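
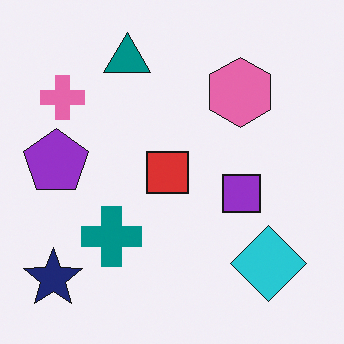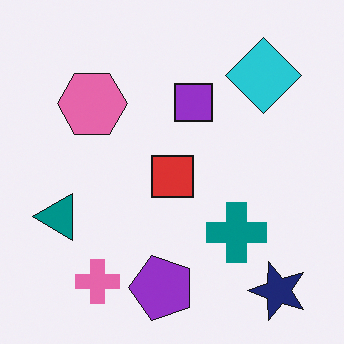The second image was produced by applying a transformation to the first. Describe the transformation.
It was rotated 90° counter-clockwise.

The navy star sits in the bottom-left of the first image and the bottom-right of the second — consistent with a whole-image 90° counter-clockwise rotation.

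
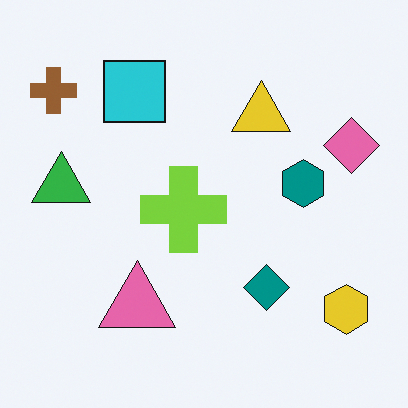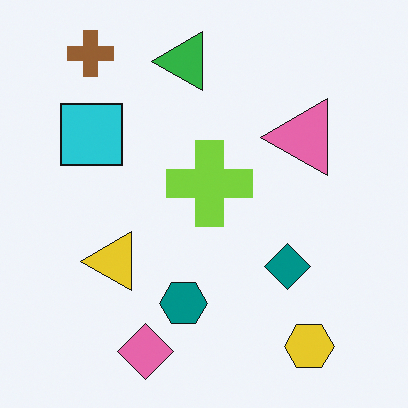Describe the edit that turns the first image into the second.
The image was transposed (reflected across the top-left ↔ bottom-right diagonal).

Shapes have swapped their row and column positions — what was in the top-right is now in the bottom-left — a diagonal reflection.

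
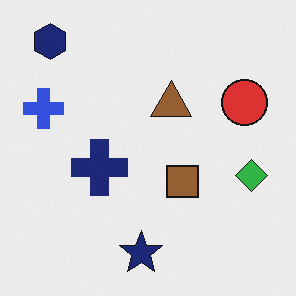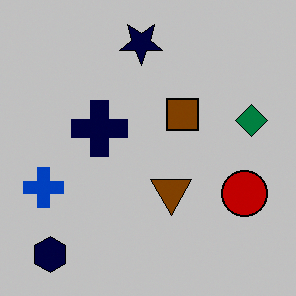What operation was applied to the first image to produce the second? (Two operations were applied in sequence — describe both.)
The transformation is: heavily posterized to just a handful of flat colors, then flipped vertically (top ↔ bottom).

Each flat color has snapped to a coarser quantized level — most visibly, the near-white background has dropped to a flat grey. The navy hexagon is in the top-left of the first image and the bottom-left of the second — shapes on opposite sides of the horizontal midline have swapped in a mirror flip.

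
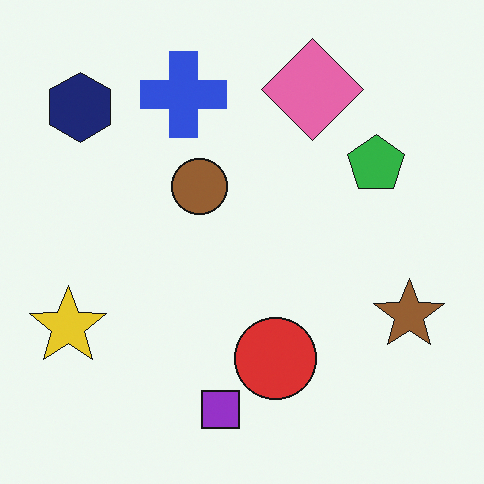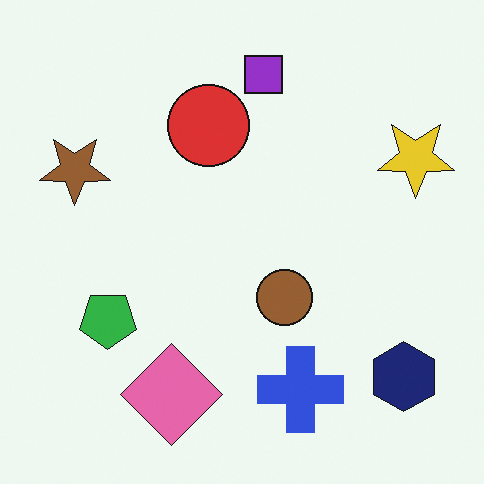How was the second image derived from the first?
The second image is the first rotated 180°.

The navy hexagon sits in the top-left of the first image and the bottom-right of the second — consistent with a whole-image 180° rotation.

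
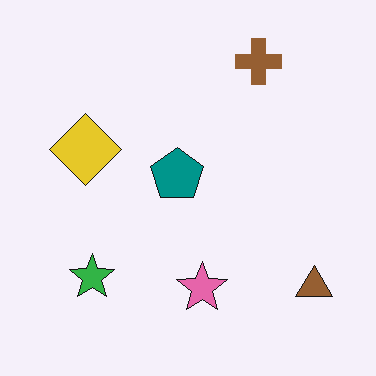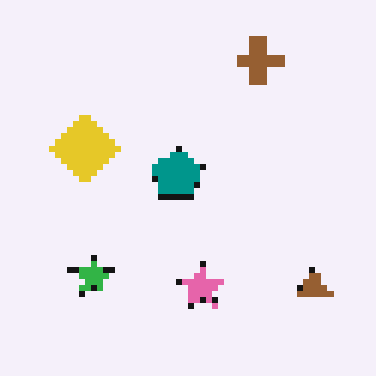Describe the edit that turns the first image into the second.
The transformation is: moderately pixelated.

Shapes are reduced to large square blocks; fine edges and outlines are lost — a downscale-then-upscale (mosaic) effect.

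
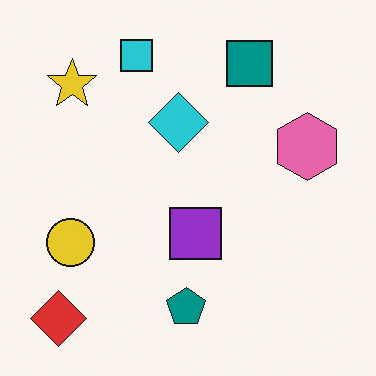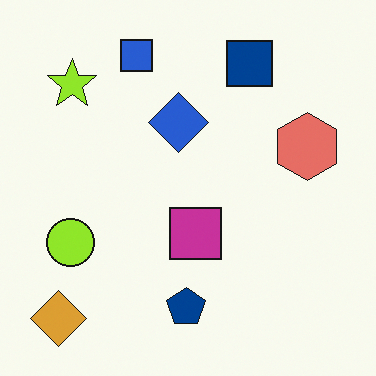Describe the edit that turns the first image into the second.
The transformation is: hue-shifted slightly.

Every shape's color has rotated by the same amount around the hue wheel — a uniform hue shift.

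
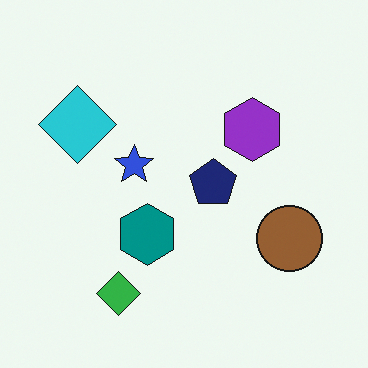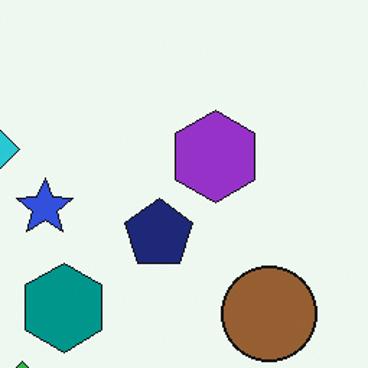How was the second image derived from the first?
The second image is the first cropped to a modestly smaller region and rescaled.

The visible shapes are larger and the field of view is narrower; shapes near the original edges may be partly or wholly outside the frame — a crop-and-rescale.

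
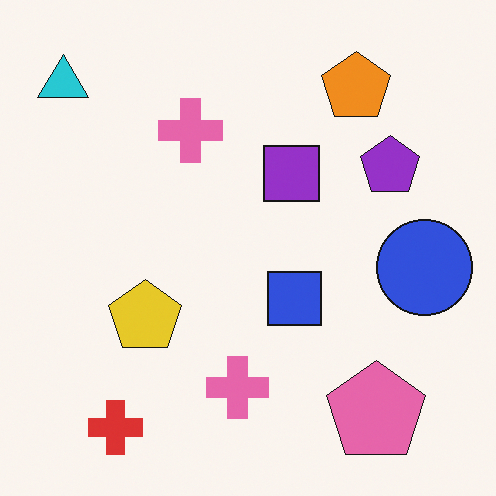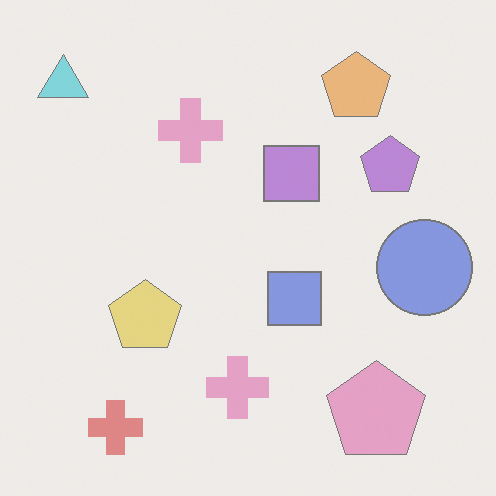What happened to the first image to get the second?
The transformation is: washed out (contrast reduced).

Tones are pushed toward mid-grey across the whole image — a global contrast change.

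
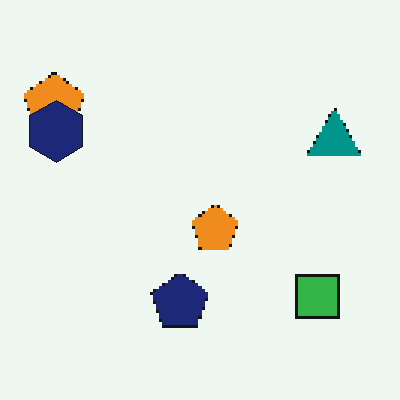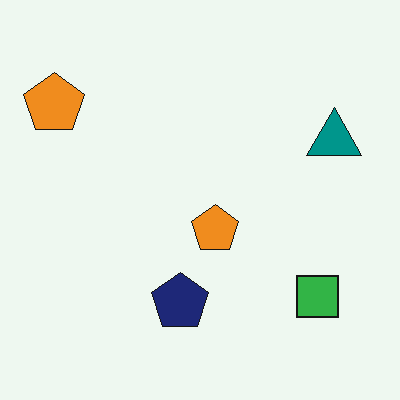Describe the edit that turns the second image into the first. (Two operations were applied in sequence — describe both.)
This is the original image lightly pixelated (a mild mosaic effect), then overlaid with an additional navy hexagon.

Shapes are reduced to large square blocks; fine edges and outlines are lost — a downscale-then-upscale (mosaic) effect. A navy hexagon appears in the first image that is absent from the second.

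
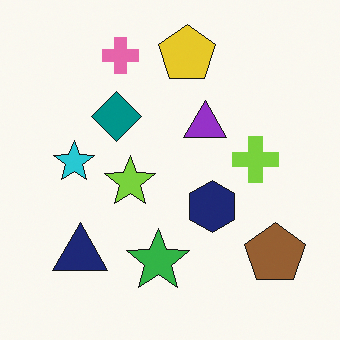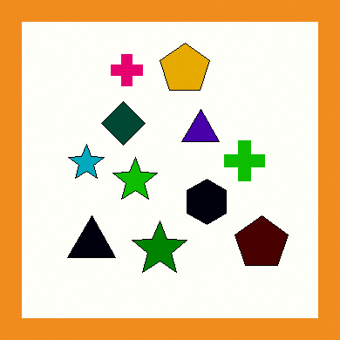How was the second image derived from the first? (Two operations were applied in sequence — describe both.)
It was boosted in contrast, then framed with a orange border.

Tones are pushed away from mid-grey across the whole image — a global contrast change. A solid orange frame runs around the edge of the second image, with the content slightly shrunk inside it.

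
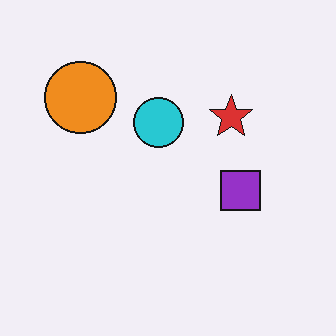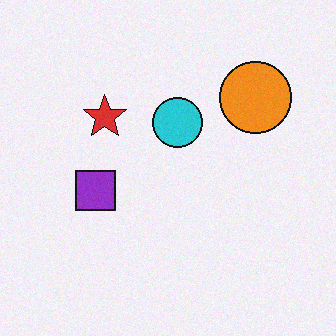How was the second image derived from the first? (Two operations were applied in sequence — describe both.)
The second image is the first flipped horizontally (left ↔ right), then degraded with subtle gaussian noise.

The orange circle is in the top-left of the first image and the top-right of the second — shapes on opposite sides of the vertical midline have swapped in a mirror flip. Random speckle covers the whole image, including the flat background.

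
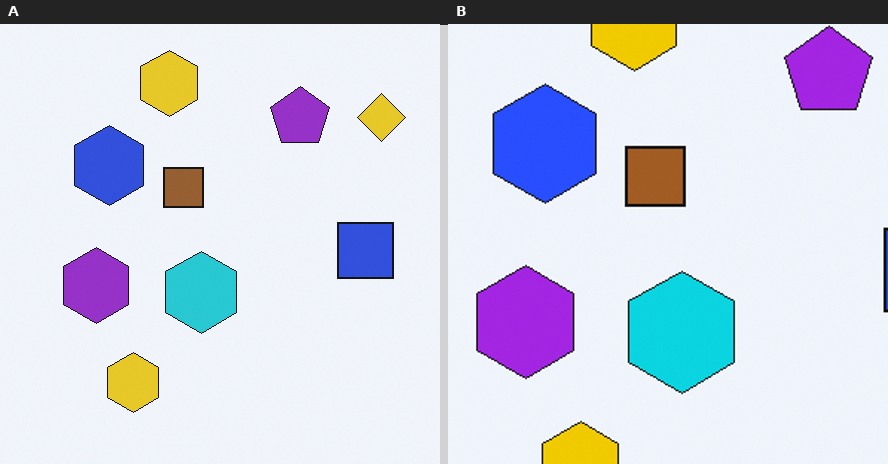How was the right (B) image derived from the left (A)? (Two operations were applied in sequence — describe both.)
It was slightly oversaturated, then cropped slightly and scaled back up.

All colors are more vivid — a global saturation change. The visible shapes are larger and the field of view is narrower; shapes near the original edges may be partly or wholly outside the frame — a crop-and-rescale.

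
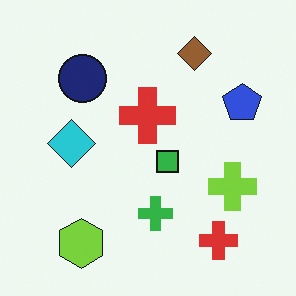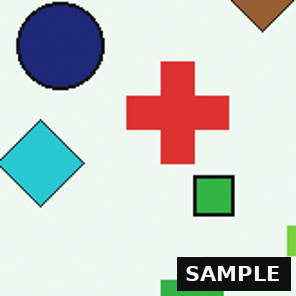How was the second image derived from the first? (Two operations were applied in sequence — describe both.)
This is the original image cropped to a noticeably smaller region and rescaled, then watermarked with the text "SAMPLE" in the lower-right corner.

The visible shapes are larger and the field of view is narrower; shapes near the original edges may be partly or wholly outside the frame — a crop-and-rescale. A dark label reading "SAMPLE" appears in the lower-right corner.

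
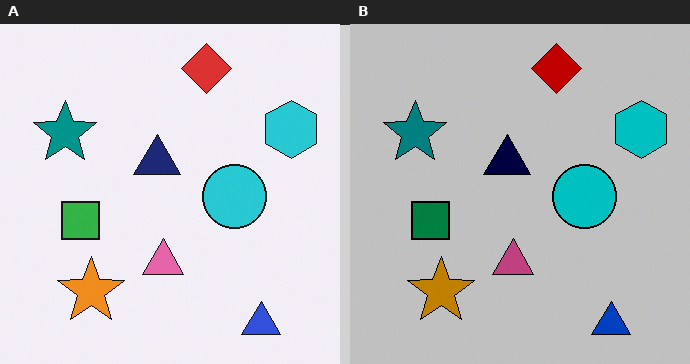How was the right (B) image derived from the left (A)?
The right (B) image is the left (A) aggressively posterized.

Each flat color has snapped to a coarser quantized level — most visibly, the near-white background has dropped to a flat grey.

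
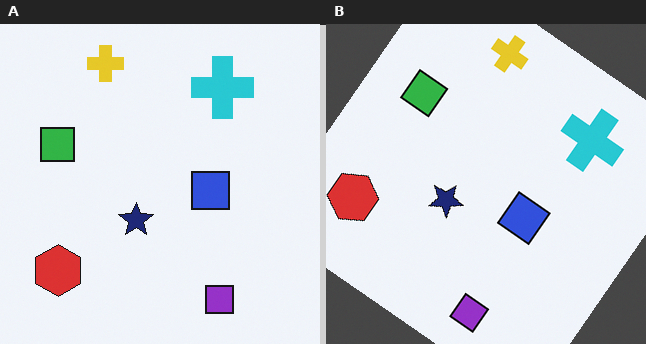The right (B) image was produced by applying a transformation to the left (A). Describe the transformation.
It was rotated clockwise by a large amount — several tens of degrees.

Every shape is tilted by the same angle and the image corners show triangular fill wedges — a whole-image rotation by a non-right angle.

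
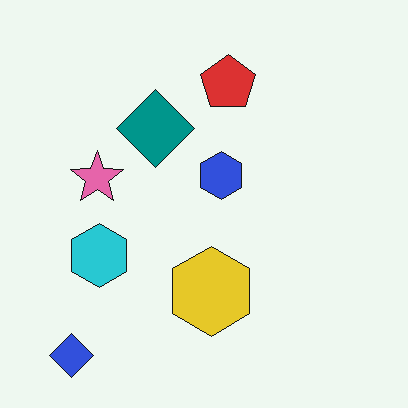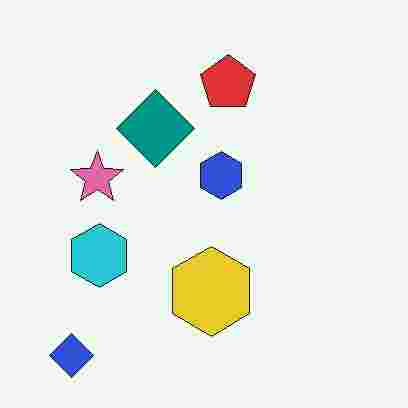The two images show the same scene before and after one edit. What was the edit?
The image was heavily JPEG-compressed with obvious blocking artifacts.

Blocky 8×8 compression artifacts appear around shape edges and the flat background shows ringing — characteristic JPEG degradation.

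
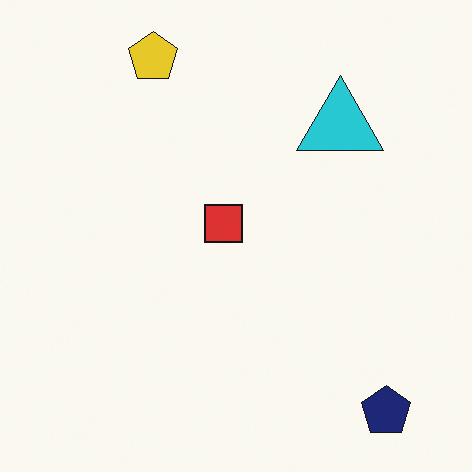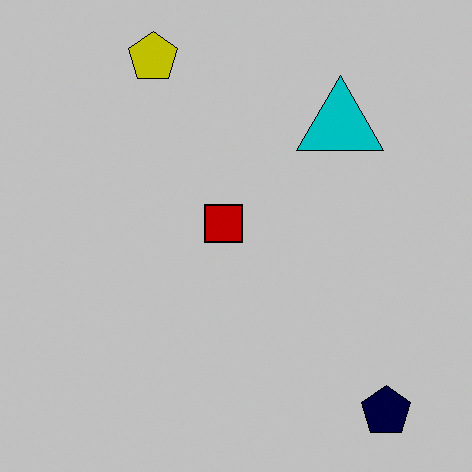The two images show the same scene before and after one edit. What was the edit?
The transformation is: heavily posterized to just a handful of flat colors.

Each flat color has snapped to a coarser quantized level — most visibly, the near-white background has dropped to a flat grey.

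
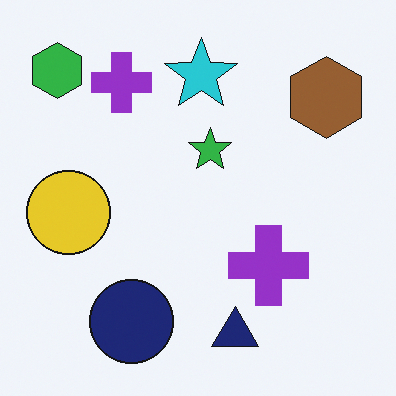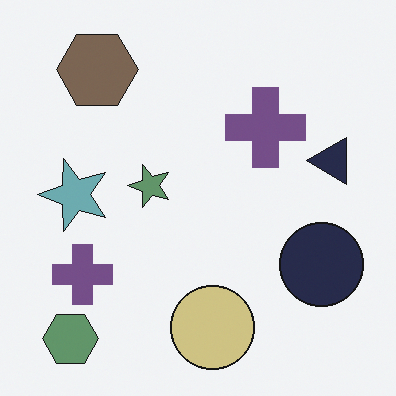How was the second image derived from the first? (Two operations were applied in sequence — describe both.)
The transformation is: heavily desaturated, then rotated 90° counter-clockwise.

All colors are more muted and greyish — a global saturation change. The green hexagon sits in the top-left of the first image and the bottom-left of the second — consistent with a whole-image 90° counter-clockwise rotation.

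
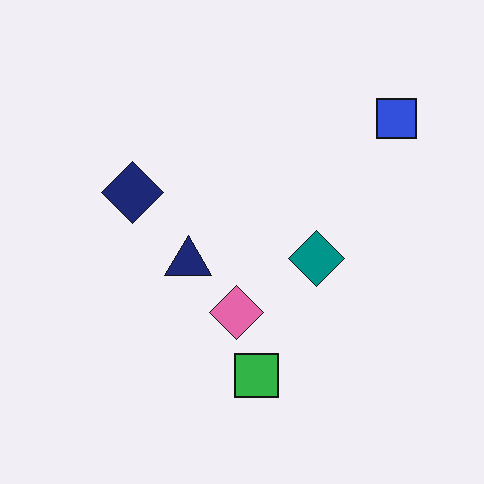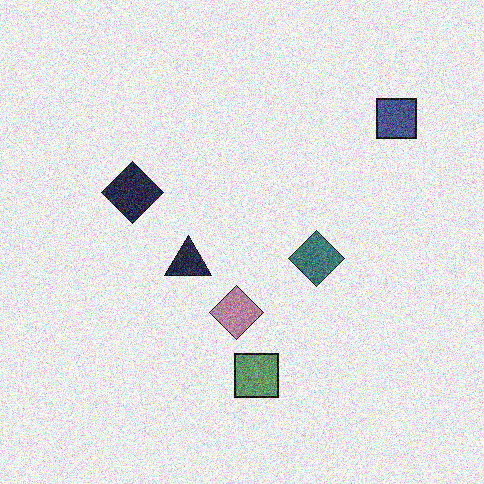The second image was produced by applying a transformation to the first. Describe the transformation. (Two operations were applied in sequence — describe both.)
Made much more muted (saturation change), then degraded with strong gaussian noise.

All colors are more muted and greyish — a global saturation change. Random speckle covers the whole image, including the flat background.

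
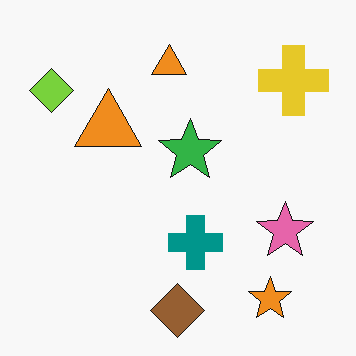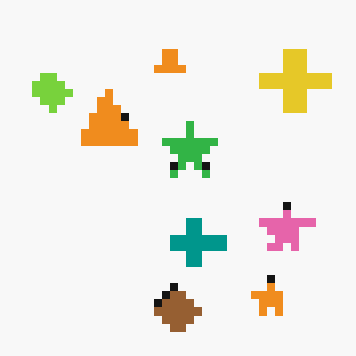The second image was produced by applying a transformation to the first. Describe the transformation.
This is the original image pixelated into visible square blocks.

Shapes are reduced to large square blocks; fine edges and outlines are lost — a downscale-then-upscale (mosaic) effect.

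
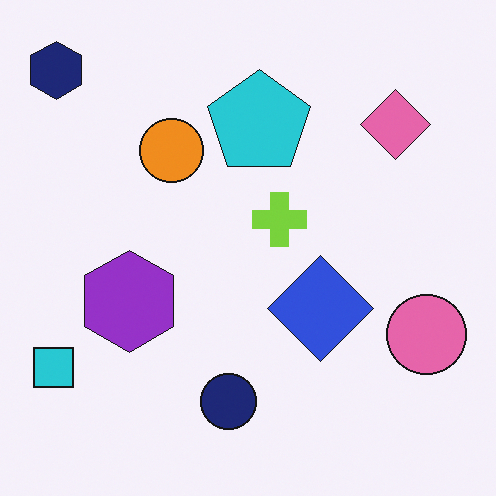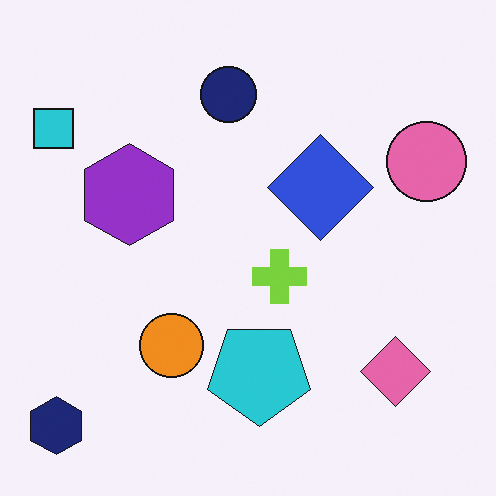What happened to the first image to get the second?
The transformation is: flipped vertically (top ↔ bottom).

The navy hexagon is in the top-left of the first image and the bottom-left of the second — shapes on opposite sides of the horizontal midline have swapped in a mirror flip.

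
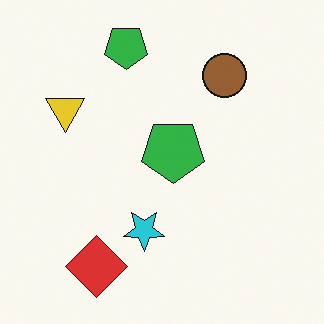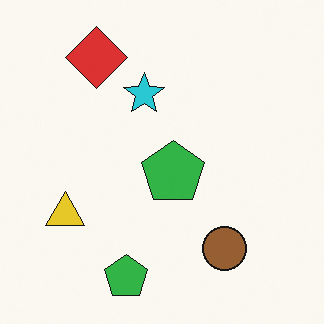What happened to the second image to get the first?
Flipped vertically (top ↔ bottom).

The red diamond is in the top-left of the second image and the bottom-left of the first — shapes on opposite sides of the horizontal midline have swapped in a mirror flip.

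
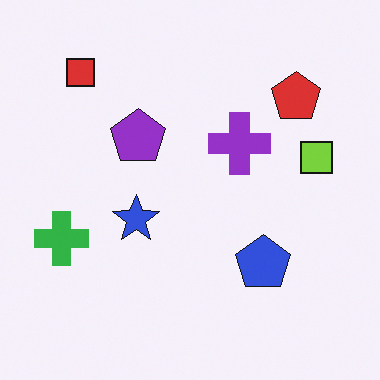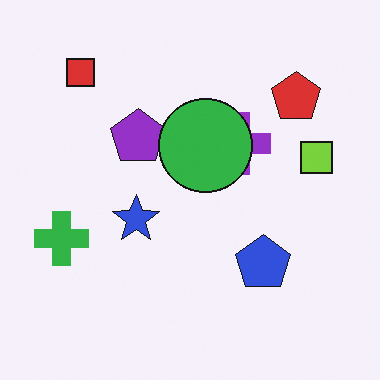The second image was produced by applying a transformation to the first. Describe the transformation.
The second image is the first overlaid with an additional green circle.

A green circle appears in the second image that is absent from the first.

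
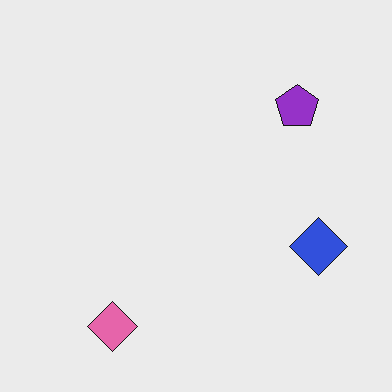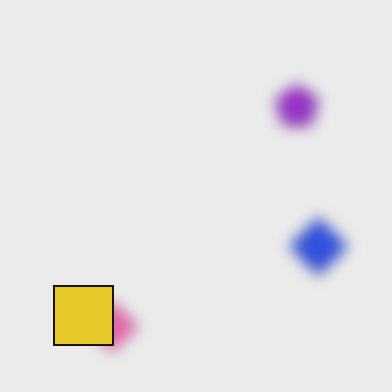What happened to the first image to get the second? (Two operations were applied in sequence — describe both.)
It was heavily blurred, then overlaid with an additional yellow square.

Shape edges and outlines are uniformly softened across the whole image. A yellow square appears in the second image that is absent from the first.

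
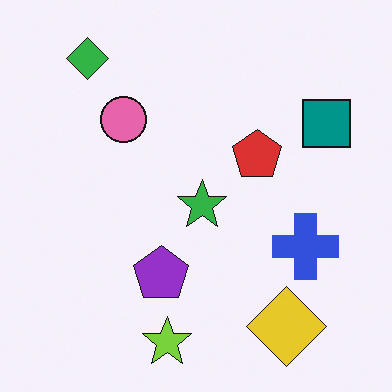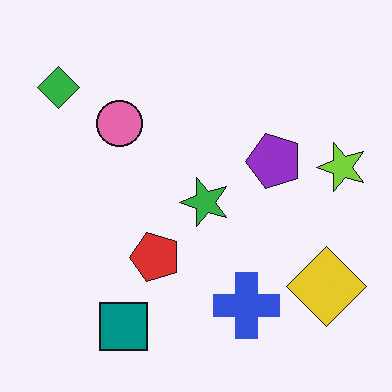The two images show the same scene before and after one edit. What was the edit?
The second image is the first transposed (reflected across the top-left ↔ bottom-right diagonal).

Shapes have swapped their row and column positions — what was in the top-right is now in the bottom-left — a diagonal reflection.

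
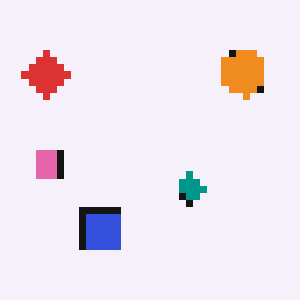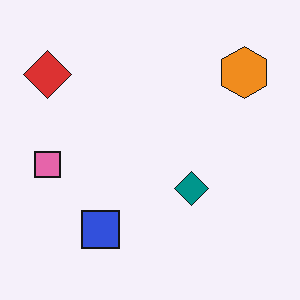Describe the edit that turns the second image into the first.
The first image is the second pixelated into visible square blocks.

Shapes are reduced to large square blocks; fine edges and outlines are lost — a downscale-then-upscale (mosaic) effect.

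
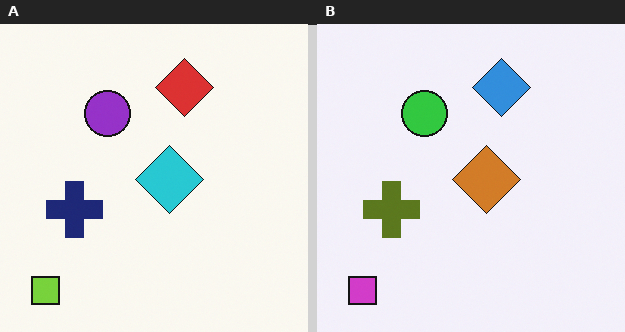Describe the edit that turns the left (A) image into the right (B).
The image was hue-shifted through roughly half the color wheel.

Every shape's color has rotated by the same amount around the hue wheel — a uniform hue shift.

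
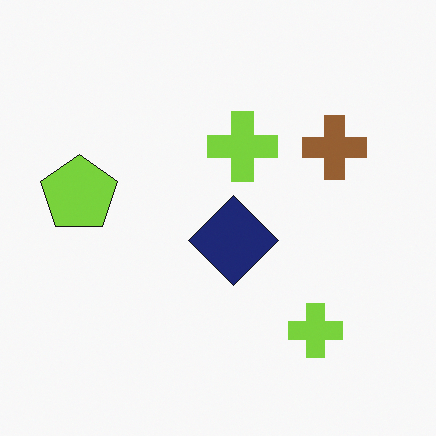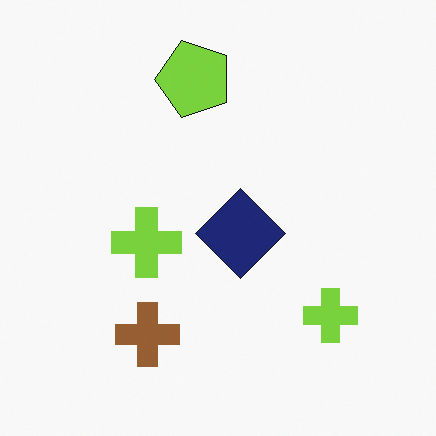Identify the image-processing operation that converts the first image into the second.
This is the original image transposed (reflected across the top-left ↔ bottom-right diagonal).

Shapes have swapped their row and column positions — what was in the top-right is now in the bottom-left — a diagonal reflection.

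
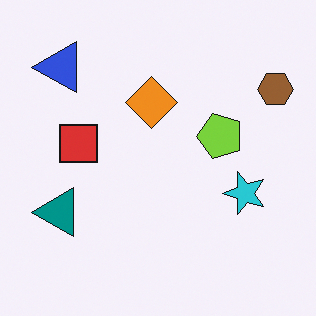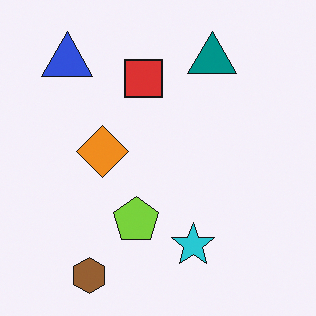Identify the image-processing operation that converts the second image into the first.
It was transposed (reflected across the top-left ↔ bottom-right diagonal).

Shapes have swapped their row and column positions — what was in the top-right is now in the bottom-left — a diagonal reflection.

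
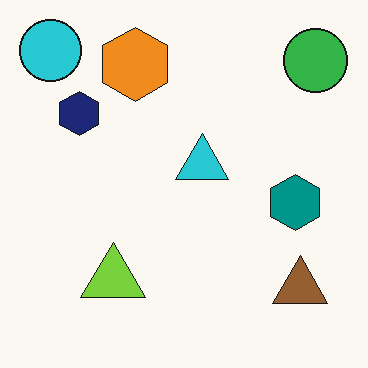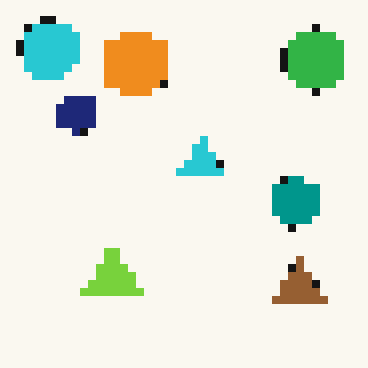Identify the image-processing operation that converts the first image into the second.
It was moderately pixelated.

Shapes are reduced to large square blocks; fine edges and outlines are lost — a downscale-then-upscale (mosaic) effect.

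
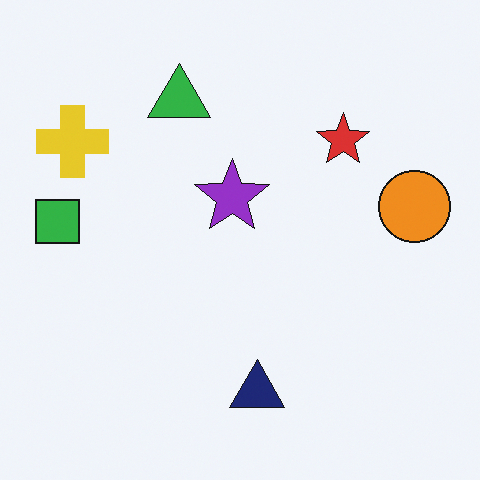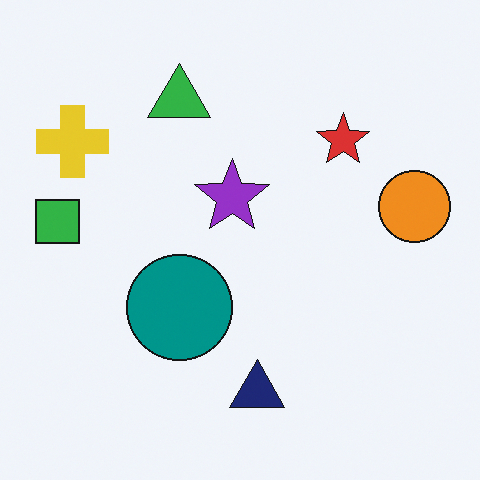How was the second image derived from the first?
It was overlaid with an additional teal circle.

A teal circle appears in the second image that is absent from the first.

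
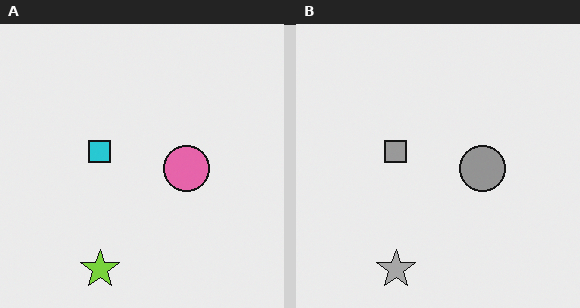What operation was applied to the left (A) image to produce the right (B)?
Converted to grayscale.

All color is removed — every shape is now a shade of grey.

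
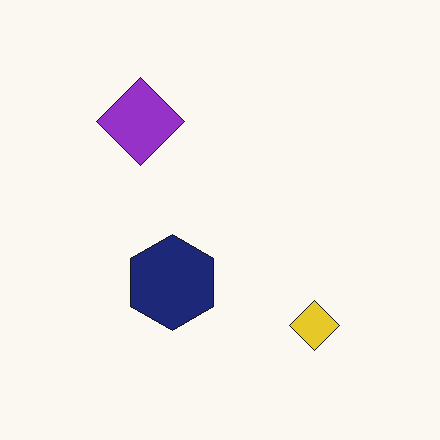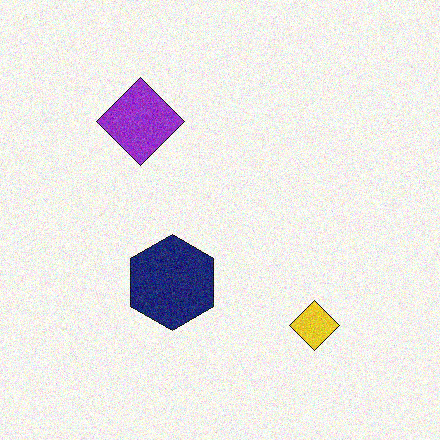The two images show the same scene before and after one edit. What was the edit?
The second image is the first degraded with moderate additive noise.

Random speckle covers the whole image, including the flat background.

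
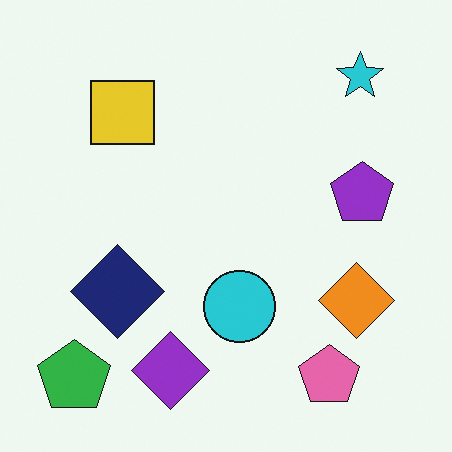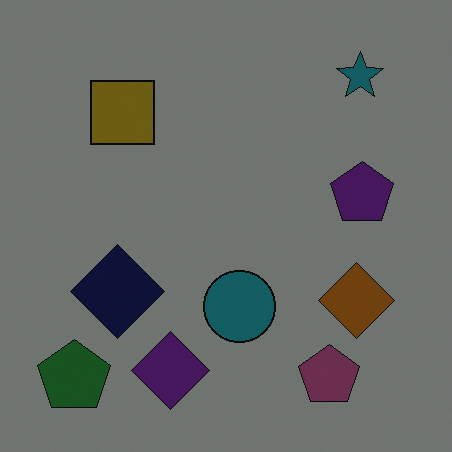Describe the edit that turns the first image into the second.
The second image is the first darkened a lot.

Every pixel — background and shapes alike — is uniformly darkened.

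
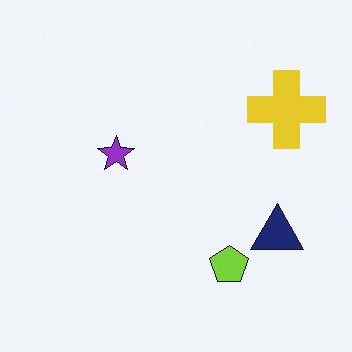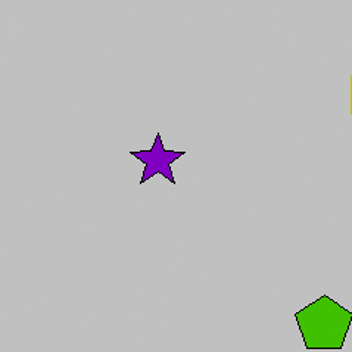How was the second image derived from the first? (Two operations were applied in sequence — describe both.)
The transformation is: heavily posterized to just a handful of flat colors, then cropped slightly and scaled back up.

Each flat color has snapped to a coarser quantized level — most visibly, the near-white background has dropped to a flat grey. The visible shapes are larger and the field of view is narrower; shapes near the original edges may be partly or wholly outside the frame — a crop-and-rescale.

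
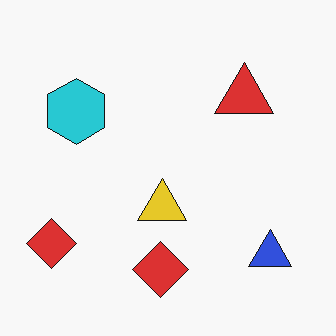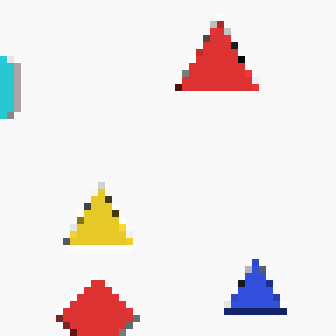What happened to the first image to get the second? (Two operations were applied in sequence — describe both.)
The second image is the first cropped slightly and scaled back up, then moderately pixelated.

The visible shapes are larger and the field of view is narrower; shapes near the original edges may be partly or wholly outside the frame — a crop-and-rescale. Shapes are reduced to large square blocks; fine edges and outlines are lost — a downscale-then-upscale (mosaic) effect.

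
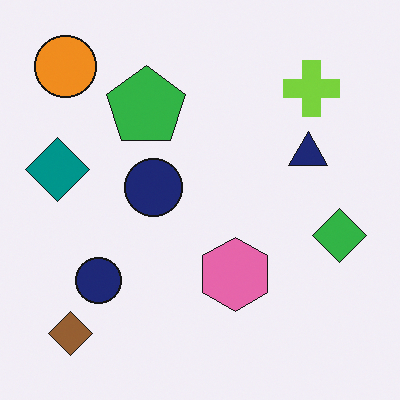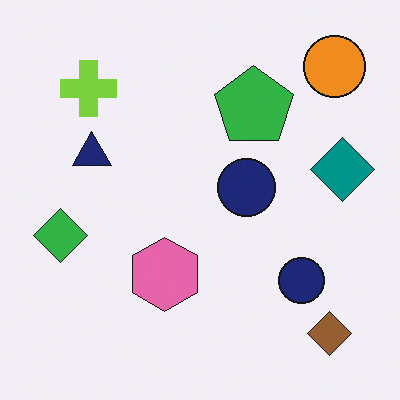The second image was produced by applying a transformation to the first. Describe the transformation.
The second image is the first flipped horizontally (left ↔ right).

The teal diamond is in the left of the first image and the right of the second — shapes on opposite sides of the vertical midline have swapped in a mirror flip.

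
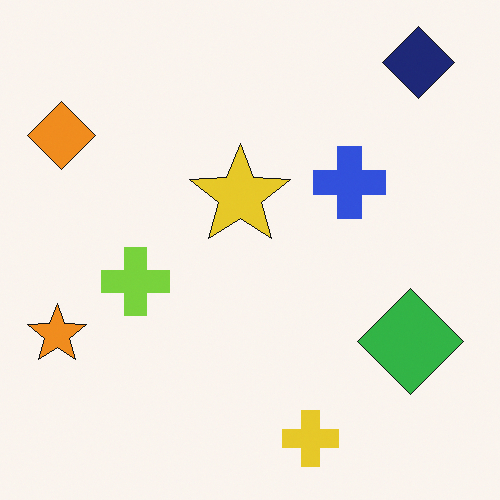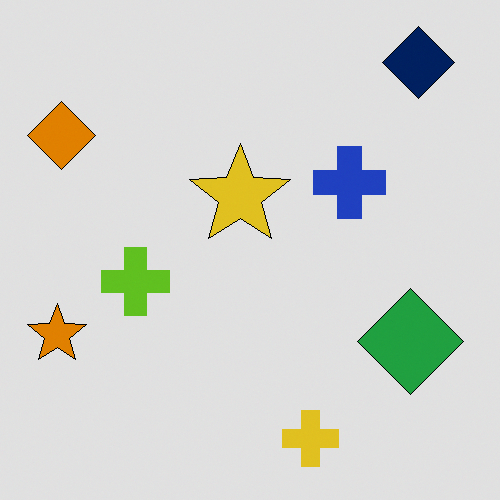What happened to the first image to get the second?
The image was moderately posterized.

Each flat color has snapped to a coarser quantized level — most visibly, the near-white background has dropped to a flat grey.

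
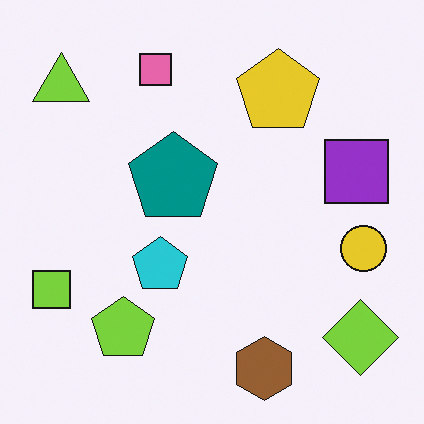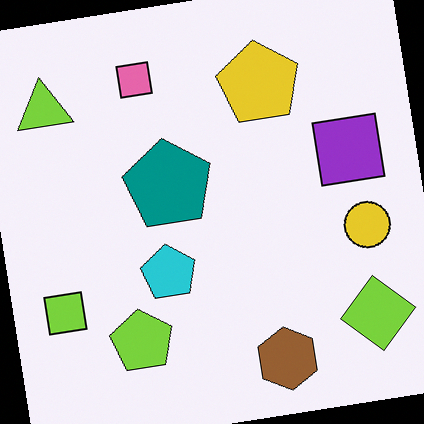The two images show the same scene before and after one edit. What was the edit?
This is the original image rotated counter-clockwise by a few degrees.

Every shape is tilted by the same angle and the image corners show triangular fill wedges — a whole-image rotation by a non-right angle.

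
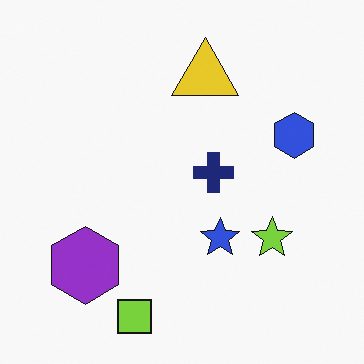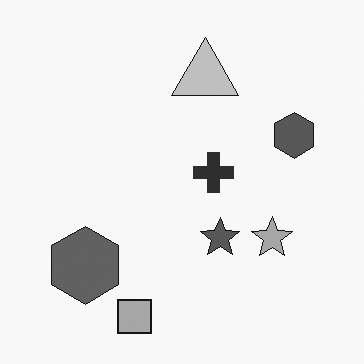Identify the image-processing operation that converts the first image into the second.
The image was converted to grayscale.

All color is removed — every shape is now a shade of grey.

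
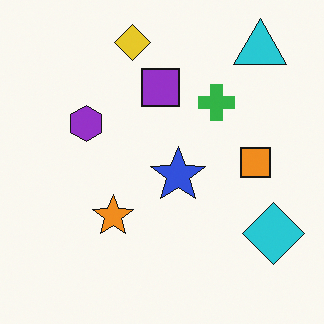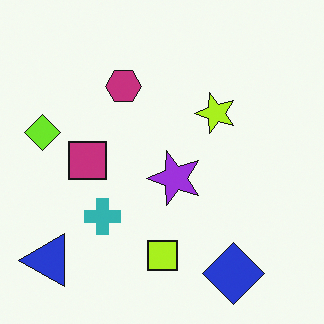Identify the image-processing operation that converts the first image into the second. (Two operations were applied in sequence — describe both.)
Transposed (reflected across the top-left ↔ bottom-right diagonal), then hue-shifted by a small amount.

Shapes have swapped their row and column positions — what was in the top-right is now in the bottom-left — a diagonal reflection. Every shape's color has rotated by the same amount around the hue wheel — a uniform hue shift.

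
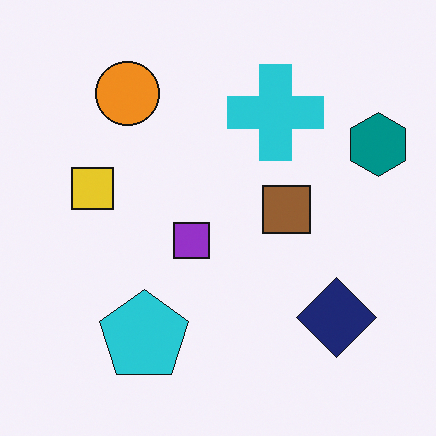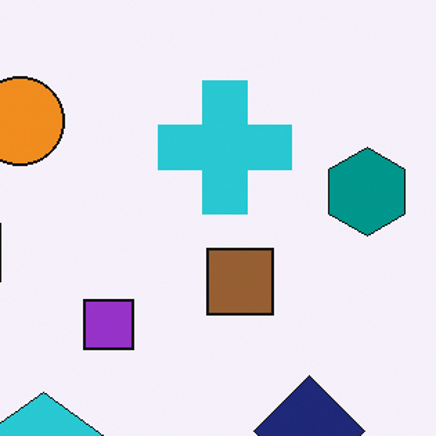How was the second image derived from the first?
The image was cropped to a modestly smaller region and rescaled.

The visible shapes are larger and the field of view is narrower; shapes near the original edges may be partly or wholly outside the frame — a crop-and-rescale.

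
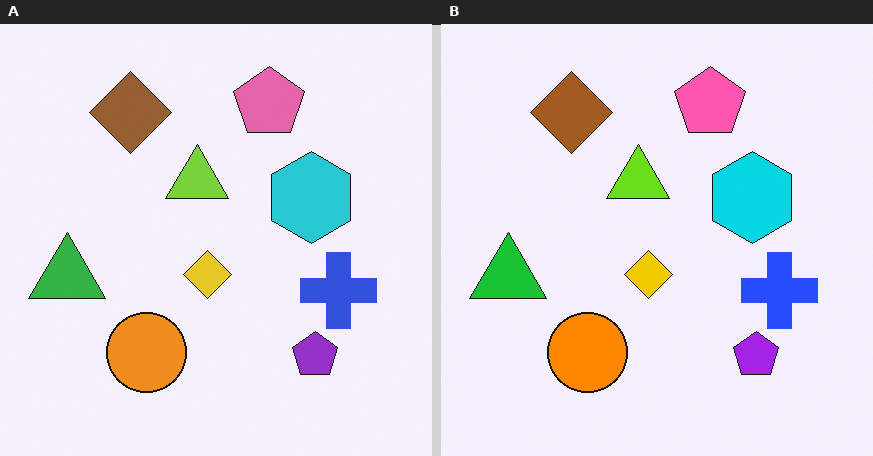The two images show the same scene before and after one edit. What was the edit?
The image was slightly oversaturated.

All colors are more vivid — a global saturation change.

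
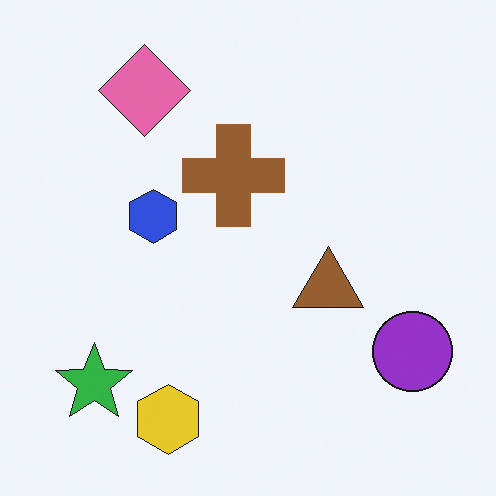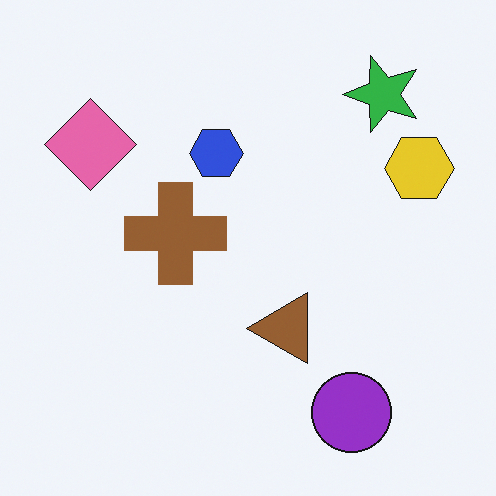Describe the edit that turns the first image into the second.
This is the original image transposed (reflected across the top-left ↔ bottom-right diagonal).

Shapes have swapped their row and column positions — what was in the top-right is now in the bottom-left — a diagonal reflection.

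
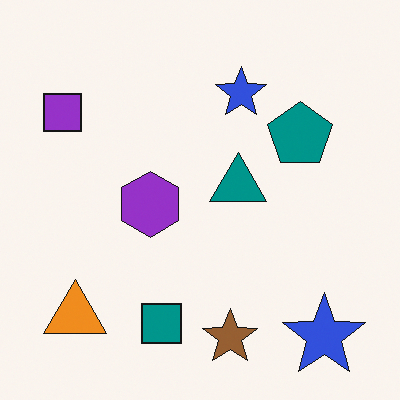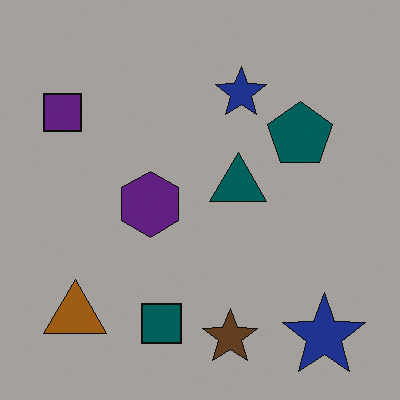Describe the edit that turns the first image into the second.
Substantially darkened.

Every pixel — background and shapes alike — is uniformly darkened.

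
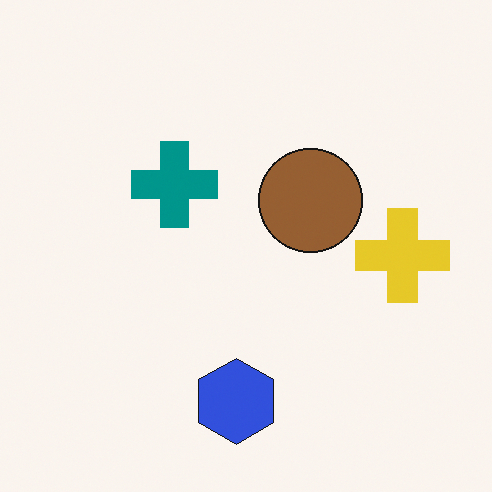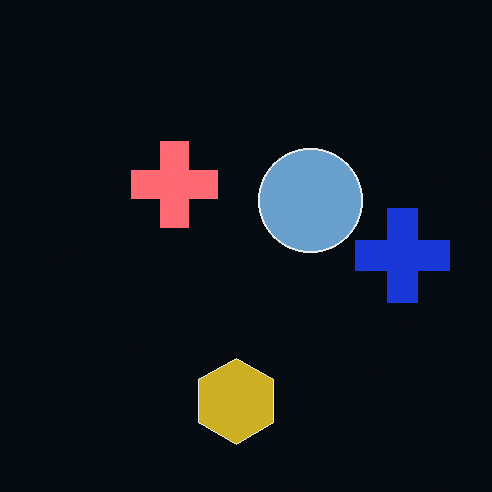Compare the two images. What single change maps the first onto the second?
It was color-inverted (negative).

The light background has become dark and every shape's color is its complement — a photographic negative.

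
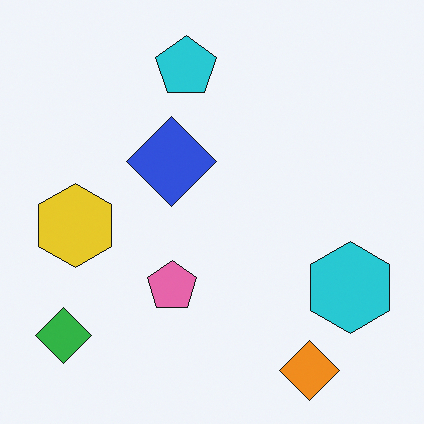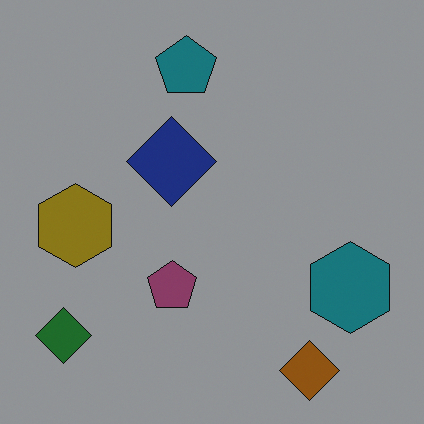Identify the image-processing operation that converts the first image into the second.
The second image is the first noticeably darkened.

Every pixel — background and shapes alike — is uniformly darkened.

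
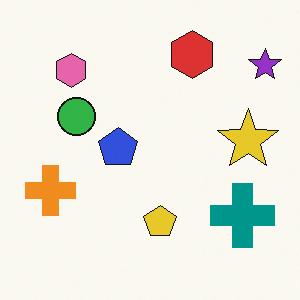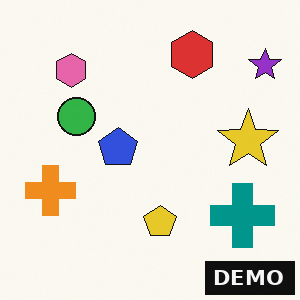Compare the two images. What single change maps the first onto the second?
Watermarked with the text "DEMO" in the lower-right corner.

A dark label reading "DEMO" appears in the lower-right corner.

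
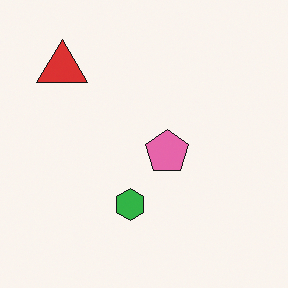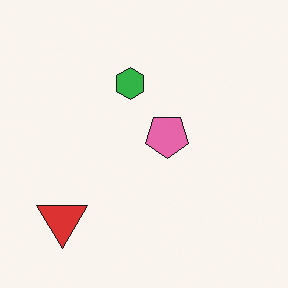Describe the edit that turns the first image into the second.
The image was flipped vertically (top ↔ bottom).

The red triangle is in the top-left of the first image and the bottom-left of the second — shapes on opposite sides of the horizontal midline have swapped in a mirror flip.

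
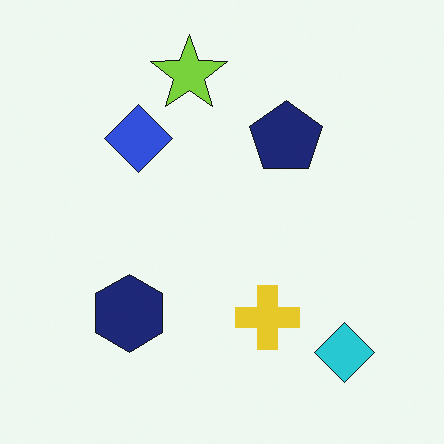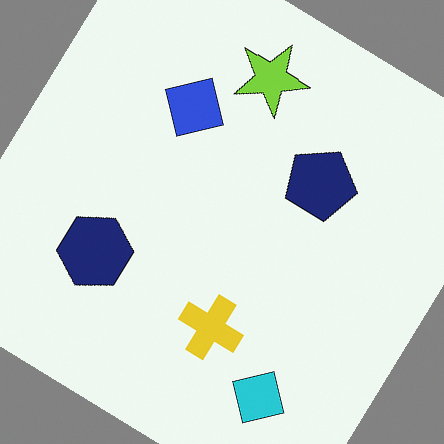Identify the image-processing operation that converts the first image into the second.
This is the original image rotated clockwise by a large amount — several tens of degrees.

Every shape is tilted by the same angle and the image corners show triangular fill wedges — a whole-image rotation by a non-right angle.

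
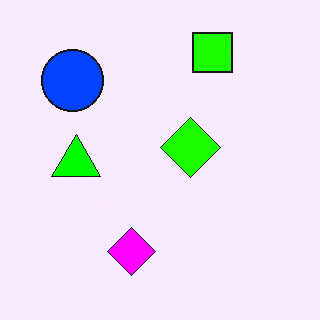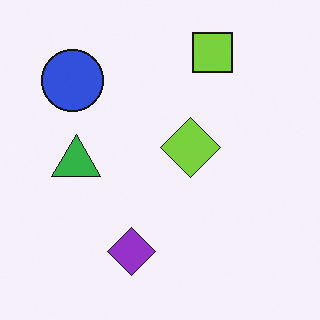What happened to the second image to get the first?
Made much more vivid (saturation change).

All colors are more vivid — a global saturation change.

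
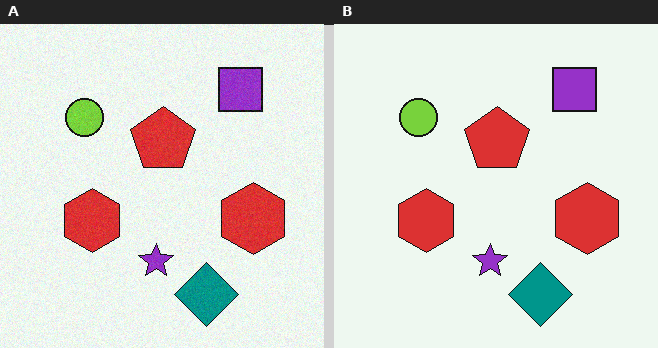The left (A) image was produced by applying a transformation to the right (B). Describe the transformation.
The image was degraded with light additive noise.

Random speckle covers the whole image, including the flat background.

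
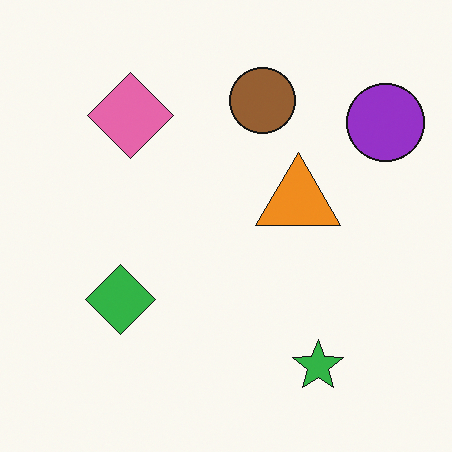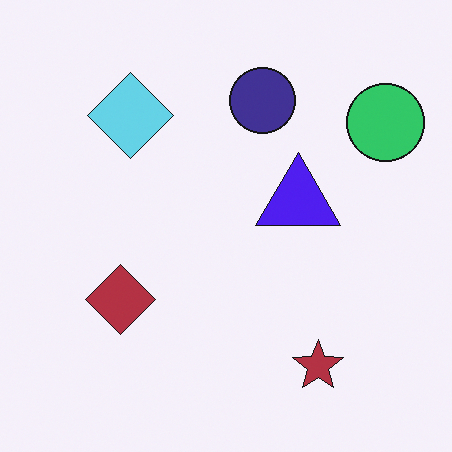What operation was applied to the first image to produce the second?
It was hue-shifted by a large amount.

Every shape's color has rotated by the same amount around the hue wheel — a uniform hue shift.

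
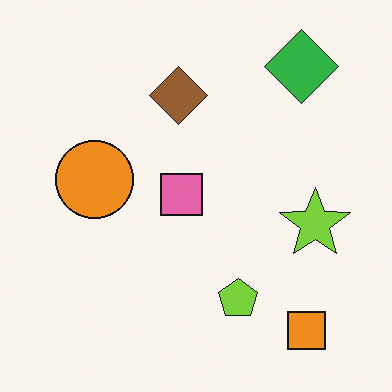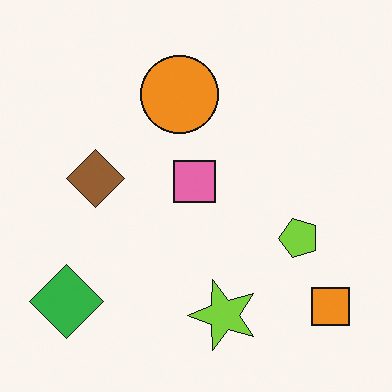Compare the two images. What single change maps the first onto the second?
The transformation is: transposed (reflected across the top-left ↔ bottom-right diagonal).

Shapes have swapped their row and column positions — what was in the top-right is now in the bottom-left — a diagonal reflection.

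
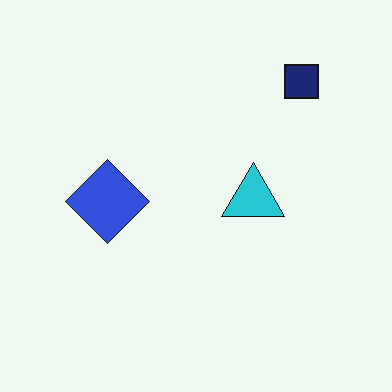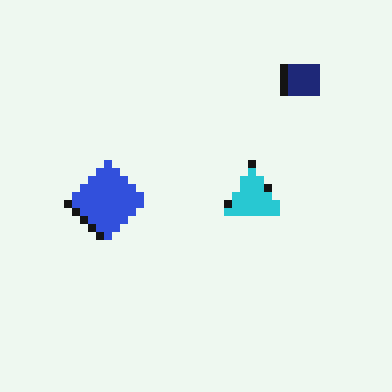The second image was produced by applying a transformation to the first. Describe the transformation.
The image was pixelated into visible square blocks.

Shapes are reduced to large square blocks; fine edges and outlines are lost — a downscale-then-upscale (mosaic) effect.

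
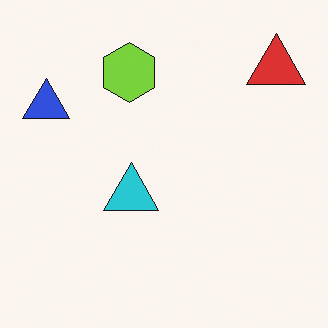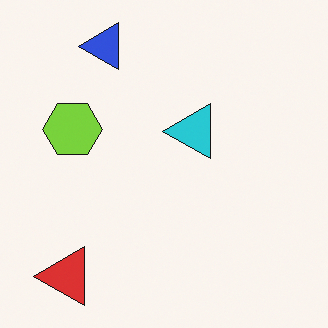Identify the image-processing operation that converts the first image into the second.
The transformation is: transposed (reflected across the top-left ↔ bottom-right diagonal).

Shapes have swapped their row and column positions — what was in the top-right is now in the bottom-left — a diagonal reflection.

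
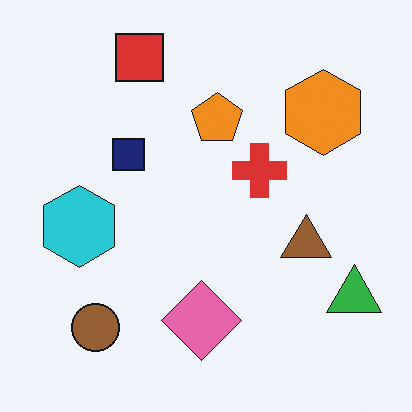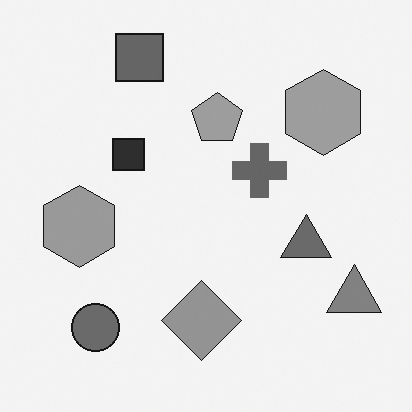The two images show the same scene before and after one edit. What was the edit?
This is the original image converted to grayscale.

All color is removed — every shape is now a shade of grey.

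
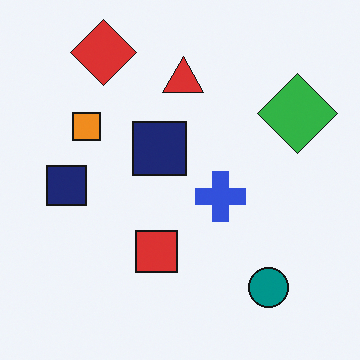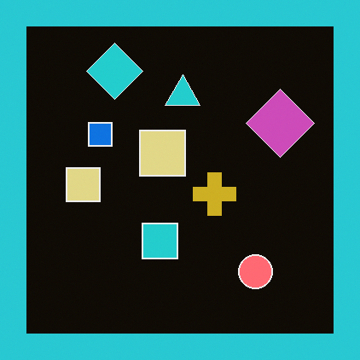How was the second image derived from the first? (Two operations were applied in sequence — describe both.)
It was color-inverted (negative), then framed with a cyan border.

The light background has become dark and every shape's color is its complement — a photographic negative. A solid cyan frame runs around the edge of the second image, with the content slightly shrunk inside it.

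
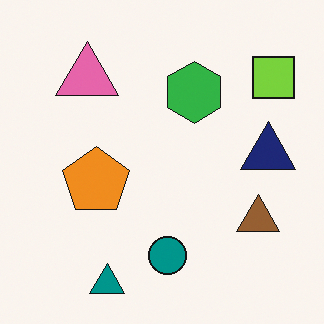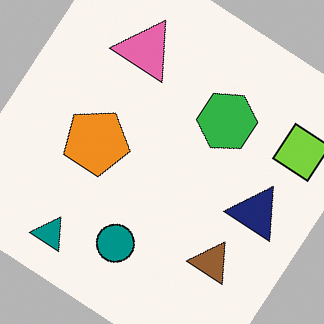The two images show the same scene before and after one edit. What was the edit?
This is the original image rotated clockwise by a large amount — several tens of degrees.

Every shape is tilted by the same angle and the image corners show triangular fill wedges — a whole-image rotation by a non-right angle.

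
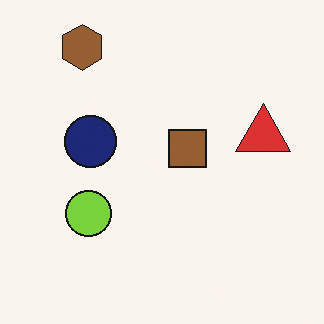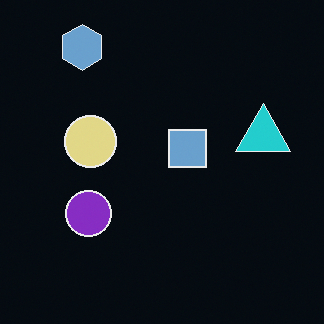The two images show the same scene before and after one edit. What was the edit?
The second image is the first color-inverted (negative).

The light background has become dark and every shape's color is its complement — a photographic negative.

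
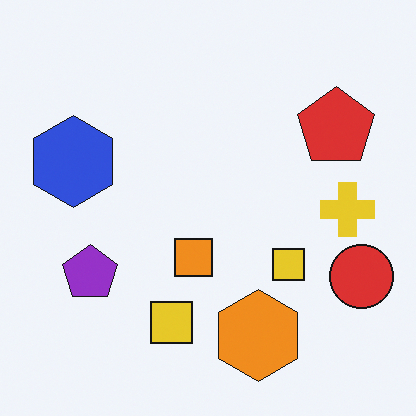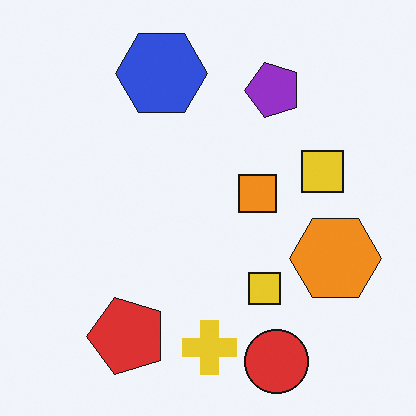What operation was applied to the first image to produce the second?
The image was transposed (reflected across the top-left ↔ bottom-right diagonal).

Shapes have swapped their row and column positions — what was in the top-right is now in the bottom-left — a diagonal reflection.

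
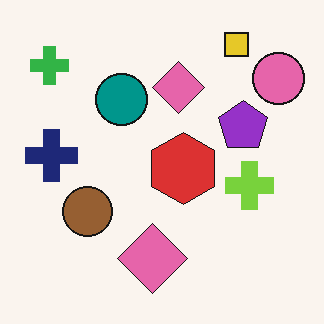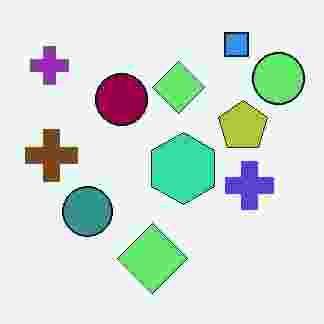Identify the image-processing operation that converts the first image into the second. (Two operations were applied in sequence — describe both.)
The transformation is: hue-shifted by a large amount, then heavily JPEG-compressed with obvious blocking artifacts.

Every shape's color has rotated by the same amount around the hue wheel — a uniform hue shift. Blocky 8×8 compression artifacts appear around shape edges and the flat background shows ringing — characteristic JPEG degradation.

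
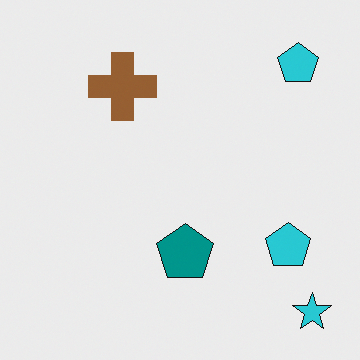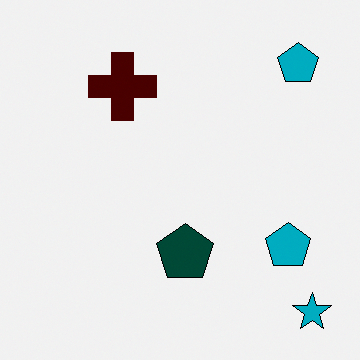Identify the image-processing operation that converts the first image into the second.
It was given much higher contrast.

Tones are pushed away from mid-grey across the whole image — a global contrast change.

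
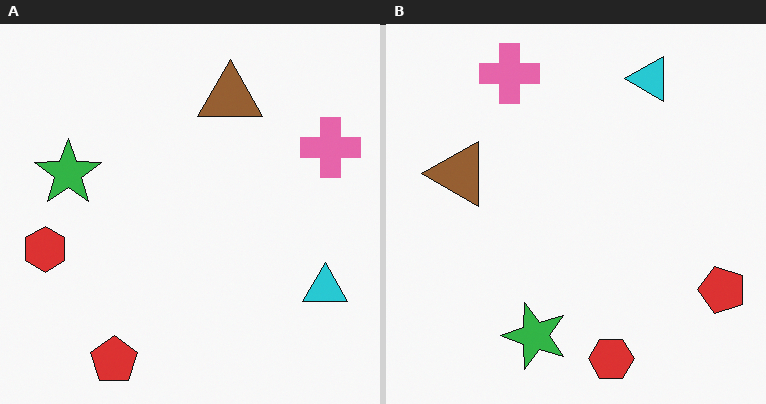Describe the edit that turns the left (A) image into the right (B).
The transformation is: rotated 90° counter-clockwise.

The red pentagon sits in the bottom-left of the left (A) image and the bottom-right of the right (B) — consistent with a whole-image 90° counter-clockwise rotation.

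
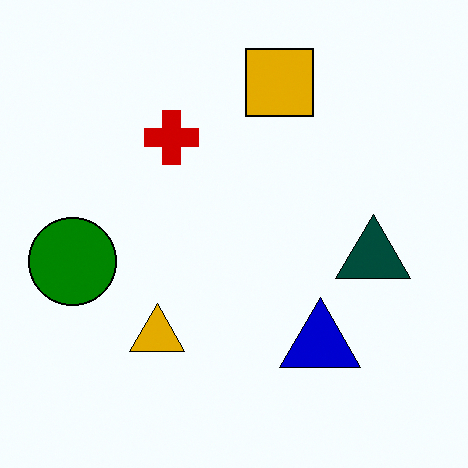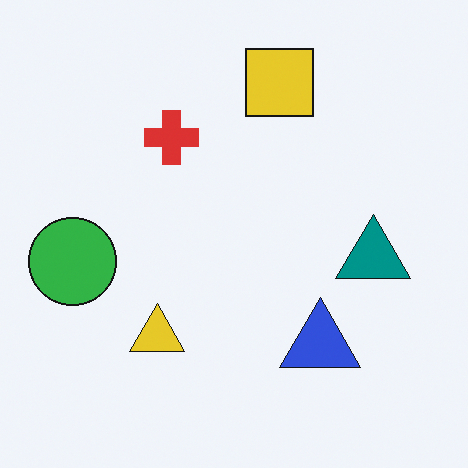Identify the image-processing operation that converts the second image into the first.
It was boosted in contrast.

Tones are pushed away from mid-grey across the whole image — a global contrast change.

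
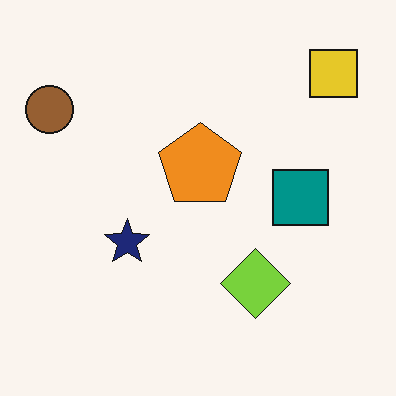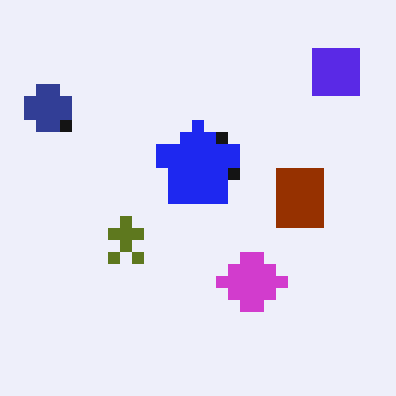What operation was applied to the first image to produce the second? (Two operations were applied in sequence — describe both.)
The transformation is: heavily pixelated into large blocks, then hue-shifted by a large amount.

Shapes are reduced to large square blocks; fine edges and outlines are lost — a downscale-then-upscale (mosaic) effect. Every shape's color has rotated by the same amount around the hue wheel — a uniform hue shift.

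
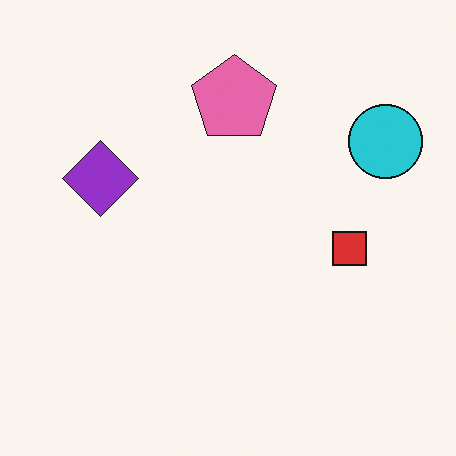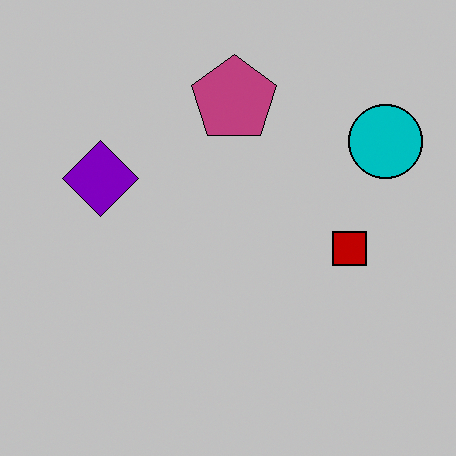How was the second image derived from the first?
The second image is the first heavily posterized to just a handful of flat colors.

Each flat color has snapped to a coarser quantized level — most visibly, the near-white background has dropped to a flat grey.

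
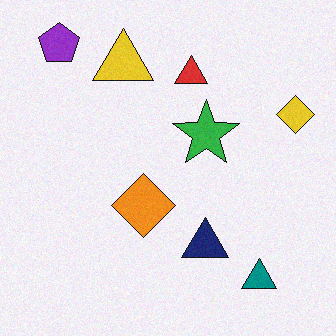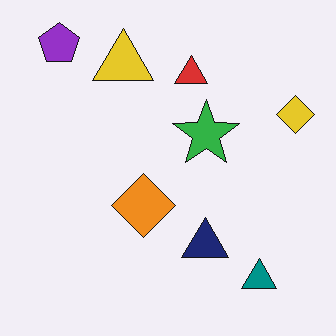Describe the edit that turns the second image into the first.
It was degraded with subtle gaussian noise.

Random speckle covers the whole image, including the flat background.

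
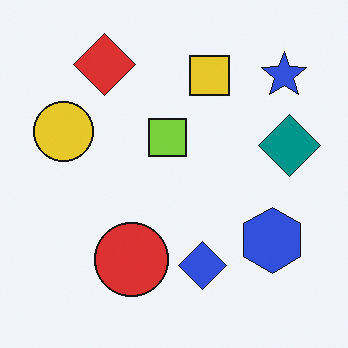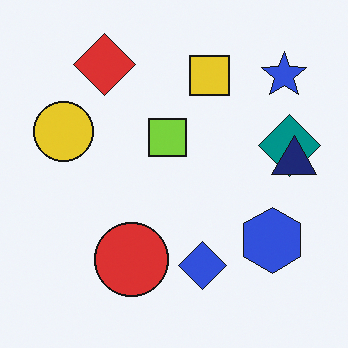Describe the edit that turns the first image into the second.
The image was overlaid with an additional navy triangle.

A navy triangle appears in the second image that is absent from the first.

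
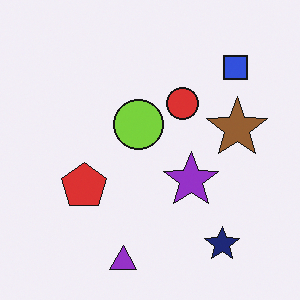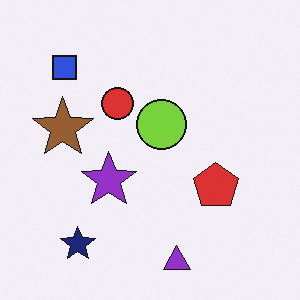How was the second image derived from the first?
The image was flipped horizontally (left ↔ right).

The brown star is in the right of the first image and the left of the second — shapes on opposite sides of the vertical midline have swapped in a mirror flip.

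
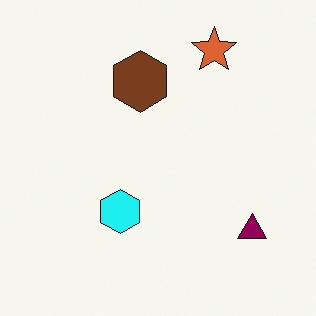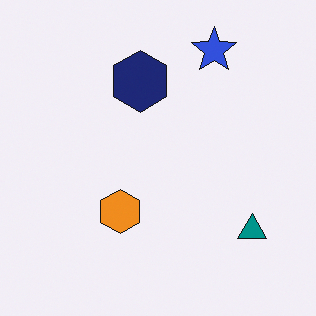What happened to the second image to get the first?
The transformation is: hue-shifted noticeably.

Every shape's color has rotated by the same amount around the hue wheel — a uniform hue shift.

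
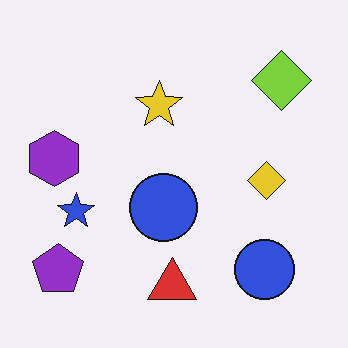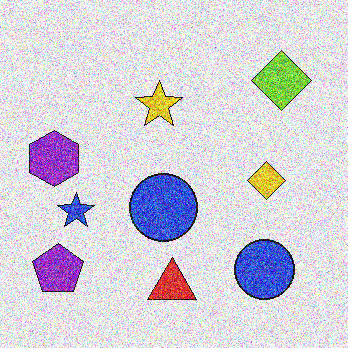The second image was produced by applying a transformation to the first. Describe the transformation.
Degraded with heavy additive noise.

Random speckle covers the whole image, including the flat background.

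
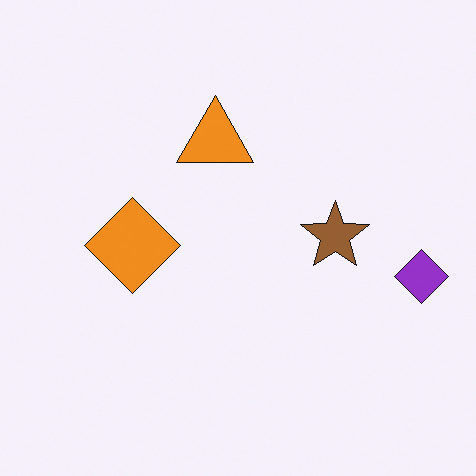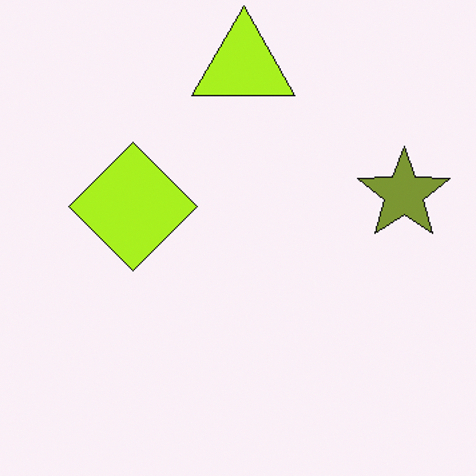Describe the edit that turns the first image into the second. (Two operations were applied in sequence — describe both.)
This is the original image hue-shifted slightly, then cropped to a modestly smaller region and rescaled.

Every shape's color has rotated by the same amount around the hue wheel — a uniform hue shift. The visible shapes are larger and the field of view is narrower; shapes near the original edges may be partly or wholly outside the frame — a crop-and-rescale.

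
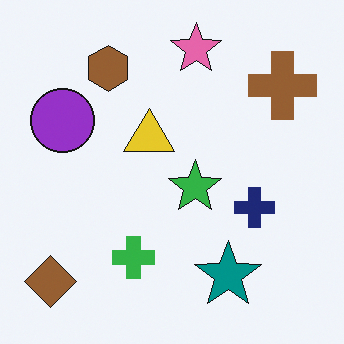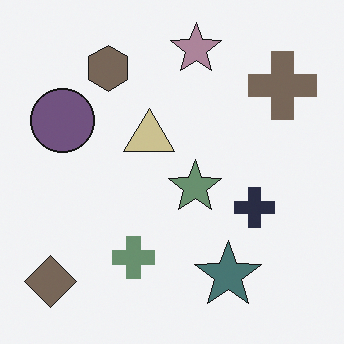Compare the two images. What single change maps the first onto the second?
The second image is the first heavily desaturated.

All colors are more muted and greyish — a global saturation change.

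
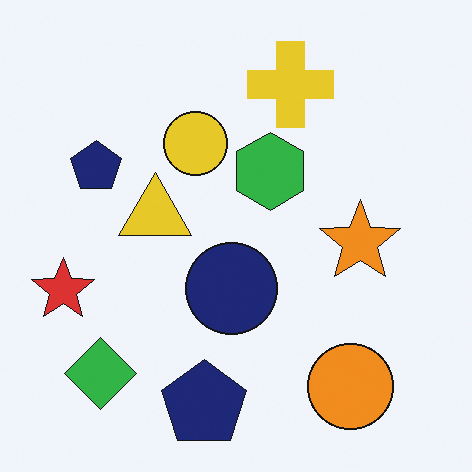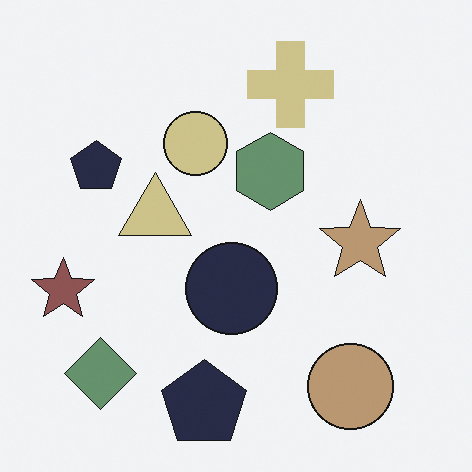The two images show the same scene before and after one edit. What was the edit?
Heavily desaturated.

All colors are more muted and greyish — a global saturation change.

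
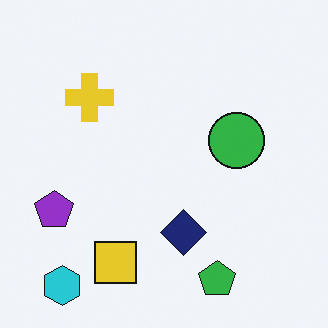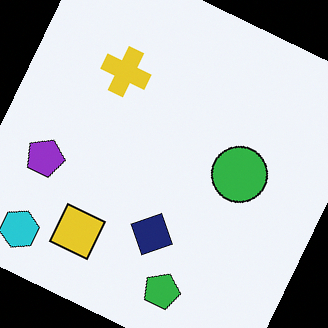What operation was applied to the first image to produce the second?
Rotated clockwise by a clearly visible amount.

Every shape is tilted by the same angle and the image corners show triangular fill wedges — a whole-image rotation by a non-right angle.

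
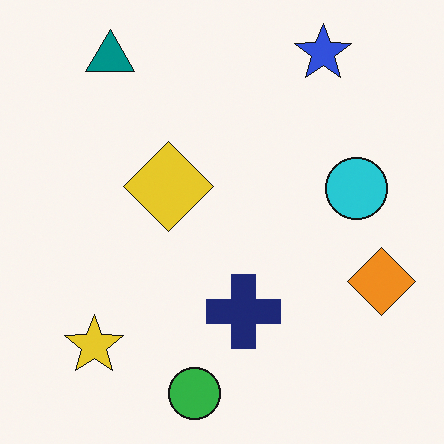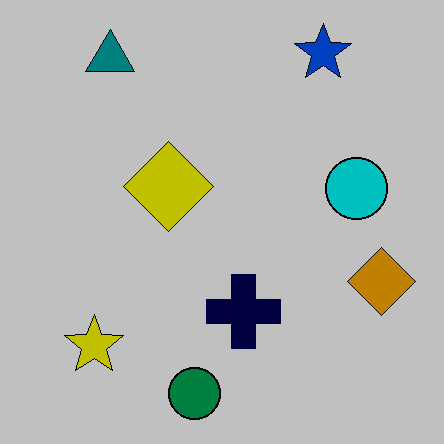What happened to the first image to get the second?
The image was aggressively posterized.

Each flat color has snapped to a coarser quantized level — most visibly, the near-white background has dropped to a flat grey.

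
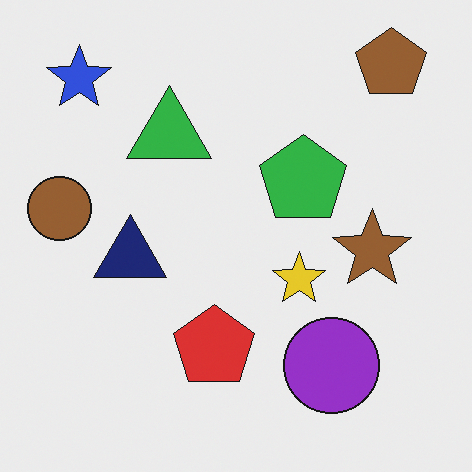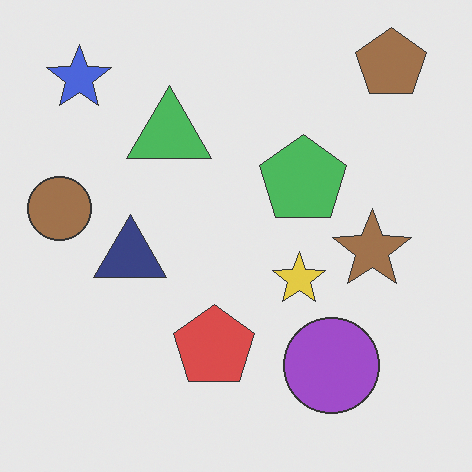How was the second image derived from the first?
The image was given slightly reduced contrast.

Tones are pushed toward mid-grey across the whole image — a global contrast change.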